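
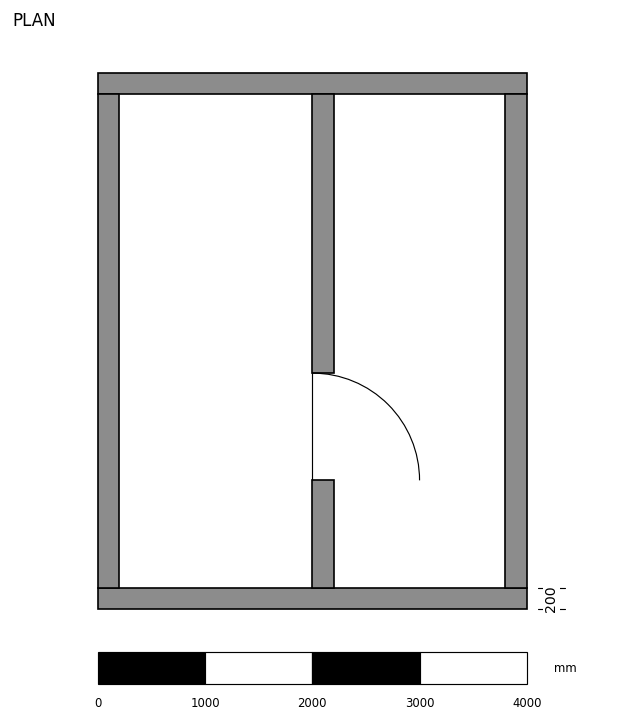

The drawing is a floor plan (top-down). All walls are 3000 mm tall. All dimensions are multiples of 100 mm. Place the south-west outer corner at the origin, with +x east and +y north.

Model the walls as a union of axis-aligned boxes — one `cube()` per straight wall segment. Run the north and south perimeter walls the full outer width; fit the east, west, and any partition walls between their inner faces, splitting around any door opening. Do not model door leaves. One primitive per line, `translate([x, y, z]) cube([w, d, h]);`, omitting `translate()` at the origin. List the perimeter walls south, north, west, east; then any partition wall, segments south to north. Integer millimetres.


cube([4000, 200, 3000]);
translate([0, 4800, 0]) cube([4000, 200, 3000]);
translate([0, 200, 0]) cube([200, 4600, 3000]);
translate([3800, 200, 0]) cube([200, 4600, 3000]);
translate([2000, 200, 0]) cube([200, 1000, 3000]);
translate([2000, 2200, 0]) cube([200, 2600, 3000]);


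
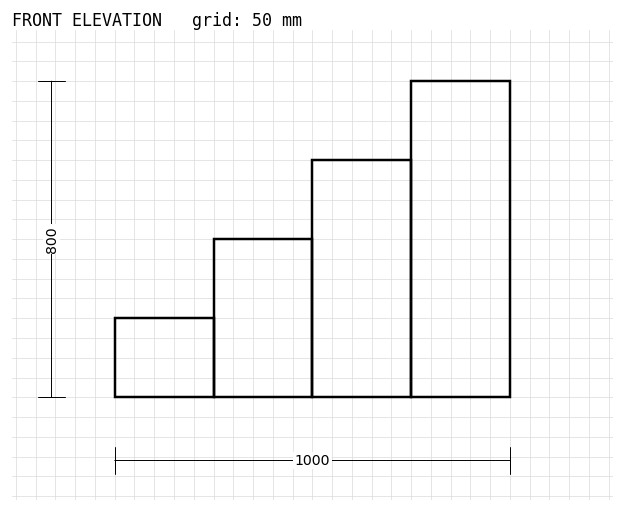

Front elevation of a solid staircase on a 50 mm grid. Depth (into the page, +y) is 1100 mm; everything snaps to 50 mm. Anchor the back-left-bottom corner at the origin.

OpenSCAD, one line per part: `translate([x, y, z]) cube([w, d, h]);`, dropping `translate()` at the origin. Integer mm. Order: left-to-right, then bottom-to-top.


cube([250, 1100, 200]);
translate([250, 0, 0]) cube([250, 1100, 400]);
translate([500, 0, 0]) cube([250, 1100, 600]);
translate([750, 0, 0]) cube([250, 1100, 800]);


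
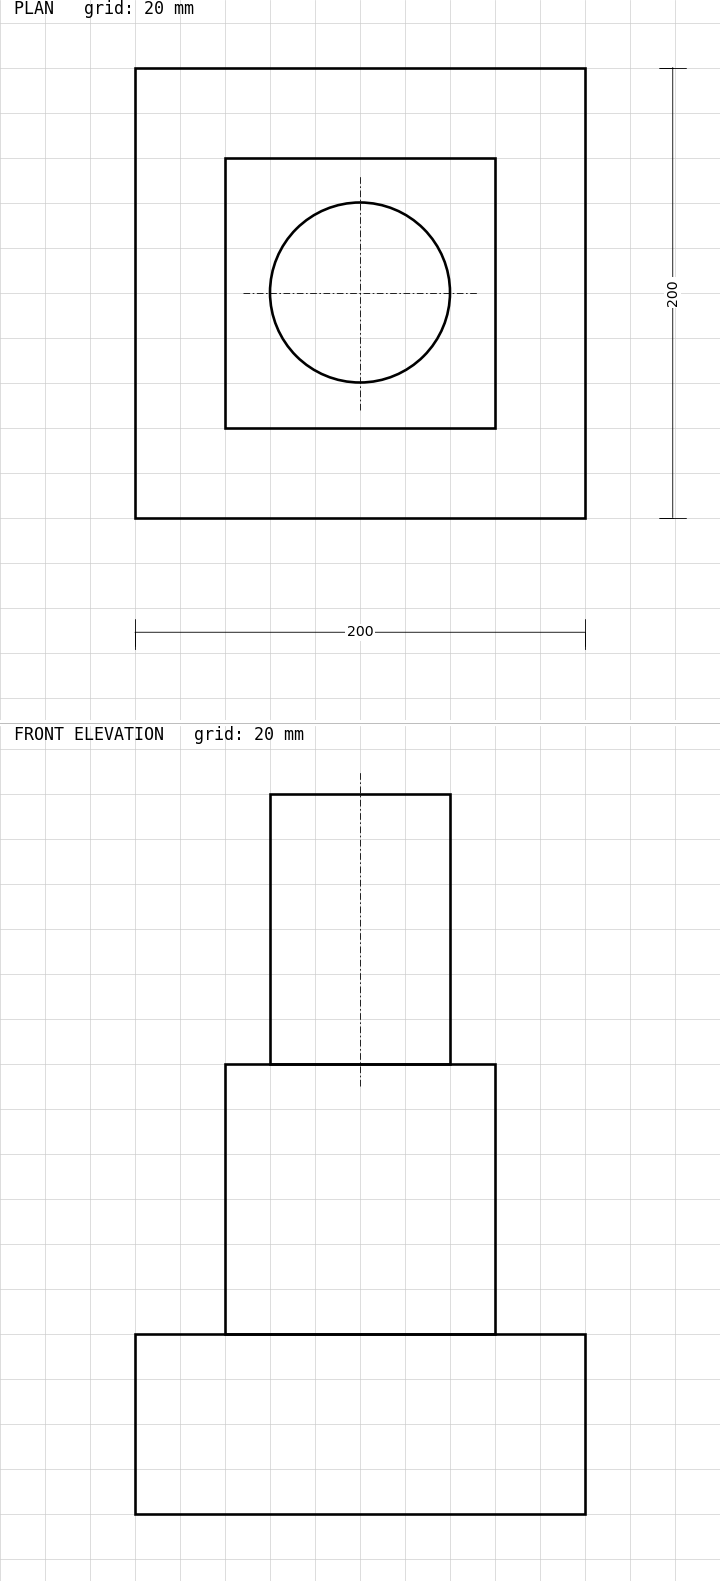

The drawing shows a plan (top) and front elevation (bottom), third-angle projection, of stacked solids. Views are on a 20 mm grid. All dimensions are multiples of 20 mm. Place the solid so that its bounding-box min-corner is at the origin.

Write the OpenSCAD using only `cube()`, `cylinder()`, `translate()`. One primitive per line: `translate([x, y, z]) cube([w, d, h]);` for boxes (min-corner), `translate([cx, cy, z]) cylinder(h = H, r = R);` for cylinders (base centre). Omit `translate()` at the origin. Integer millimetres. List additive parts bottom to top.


cube([200, 200, 80]);
translate([40, 40, 80]) cube([120, 120, 120]);
translate([100, 100, 200]) cylinder(h = 120, r = 40);


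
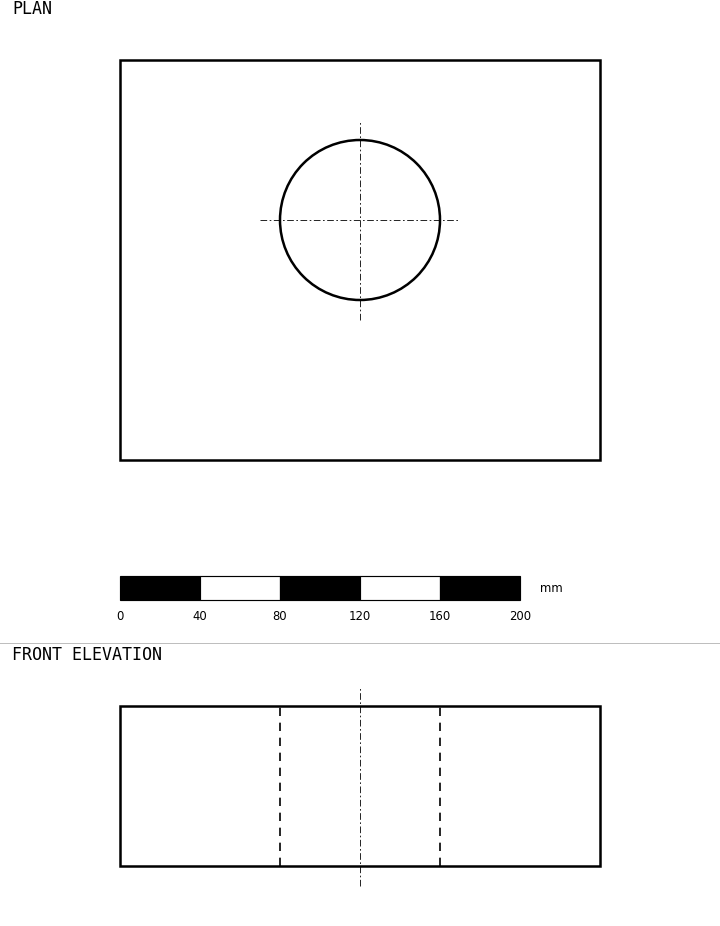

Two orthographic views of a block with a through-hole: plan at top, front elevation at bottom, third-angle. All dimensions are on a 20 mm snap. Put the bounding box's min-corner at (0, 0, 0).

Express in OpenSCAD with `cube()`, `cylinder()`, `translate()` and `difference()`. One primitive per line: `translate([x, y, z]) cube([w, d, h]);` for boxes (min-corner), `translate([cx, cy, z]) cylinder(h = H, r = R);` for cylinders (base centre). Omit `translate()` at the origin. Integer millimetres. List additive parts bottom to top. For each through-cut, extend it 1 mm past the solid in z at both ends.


difference() {
  cube([240, 200, 80]);
  translate([120, 120, -1]) cylinder(h = 82, r = 40);
}


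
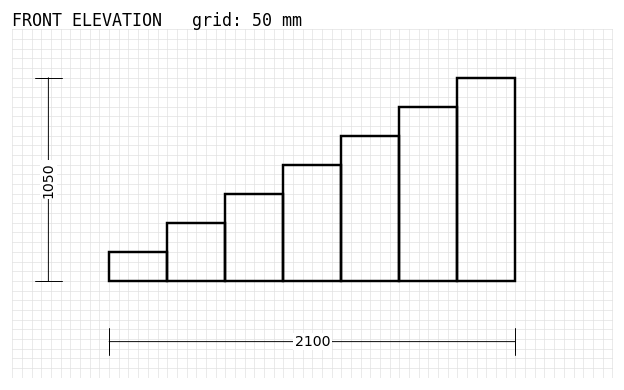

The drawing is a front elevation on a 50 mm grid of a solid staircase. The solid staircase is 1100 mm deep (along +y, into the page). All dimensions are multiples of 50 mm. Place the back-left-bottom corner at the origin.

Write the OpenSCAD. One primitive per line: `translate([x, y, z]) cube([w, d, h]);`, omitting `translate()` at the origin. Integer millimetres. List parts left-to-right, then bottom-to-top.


cube([300, 1100, 150]);
translate([300, 0, 0]) cube([300, 1100, 300]);
translate([600, 0, 0]) cube([300, 1100, 450]);
translate([900, 0, 0]) cube([300, 1100, 600]);
translate([1200, 0, 0]) cube([300, 1100, 750]);
translate([1500, 0, 0]) cube([300, 1100, 900]);
translate([1800, 0, 0]) cube([300, 1100, 1050]);


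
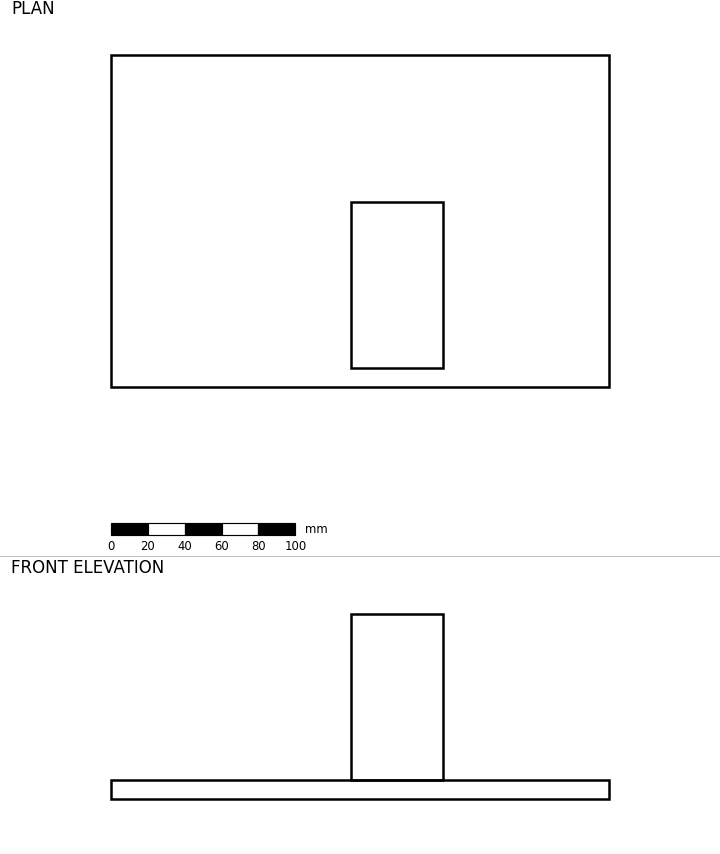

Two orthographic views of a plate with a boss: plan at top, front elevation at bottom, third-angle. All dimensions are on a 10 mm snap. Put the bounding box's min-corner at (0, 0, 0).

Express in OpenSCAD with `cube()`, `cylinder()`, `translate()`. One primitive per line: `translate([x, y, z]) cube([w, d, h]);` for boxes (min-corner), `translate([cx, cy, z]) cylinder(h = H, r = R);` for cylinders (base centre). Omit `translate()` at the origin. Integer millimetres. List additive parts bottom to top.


cube([270, 180, 10]);
translate([130, 10, 10]) cube([50, 90, 90]);


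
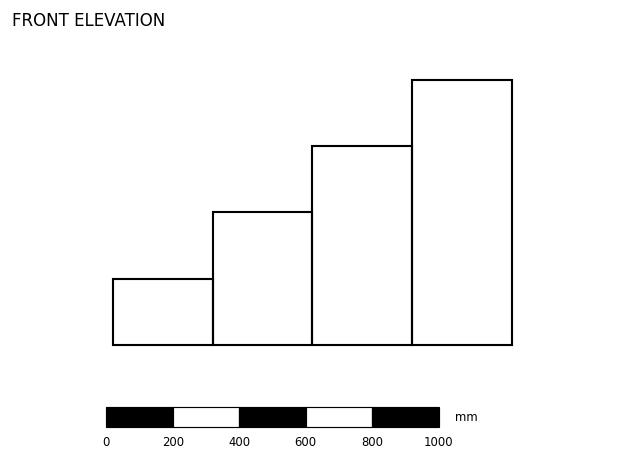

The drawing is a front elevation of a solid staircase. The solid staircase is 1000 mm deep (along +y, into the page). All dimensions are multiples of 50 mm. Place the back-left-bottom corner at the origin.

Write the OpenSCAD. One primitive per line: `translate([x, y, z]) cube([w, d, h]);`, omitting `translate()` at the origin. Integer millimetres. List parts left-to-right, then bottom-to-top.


cube([300, 1000, 200]);
translate([300, 0, 0]) cube([300, 1000, 400]);
translate([600, 0, 0]) cube([300, 1000, 600]);
translate([900, 0, 0]) cube([300, 1000, 800]);


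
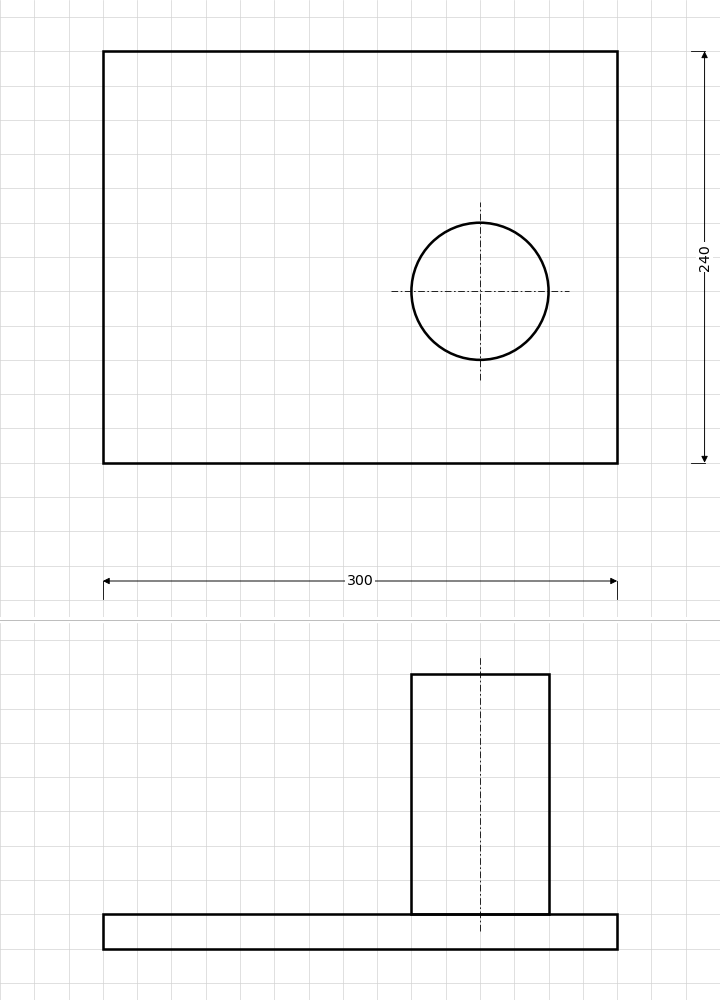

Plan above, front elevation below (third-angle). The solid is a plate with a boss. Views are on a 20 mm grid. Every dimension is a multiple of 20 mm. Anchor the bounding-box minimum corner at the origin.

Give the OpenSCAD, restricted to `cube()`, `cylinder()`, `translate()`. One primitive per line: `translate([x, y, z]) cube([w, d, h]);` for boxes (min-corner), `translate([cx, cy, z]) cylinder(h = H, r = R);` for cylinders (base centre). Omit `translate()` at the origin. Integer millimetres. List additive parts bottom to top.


cube([300, 240, 20]);
translate([220, 100, 20]) cylinder(h = 140, r = 40);


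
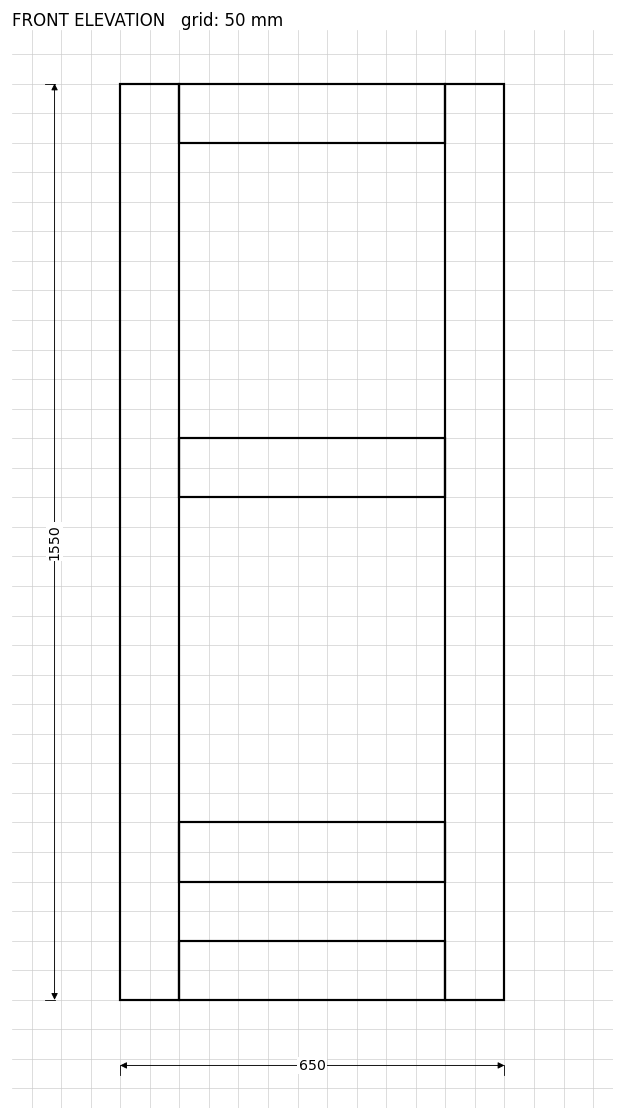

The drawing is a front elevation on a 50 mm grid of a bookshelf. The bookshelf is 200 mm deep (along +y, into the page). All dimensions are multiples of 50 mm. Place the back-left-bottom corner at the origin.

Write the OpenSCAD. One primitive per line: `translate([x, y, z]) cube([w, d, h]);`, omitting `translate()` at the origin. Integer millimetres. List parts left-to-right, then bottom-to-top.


cube([100, 200, 1550]);
translate([100, 0, 0]) cube([450, 200, 100]);
translate([100, 0, 200]) cube([450, 200, 100]);
translate([100, 0, 850]) cube([450, 200, 100]);
translate([100, 0, 1450]) cube([450, 200, 100]);
translate([550, 0, 0]) cube([100, 200, 1550]);


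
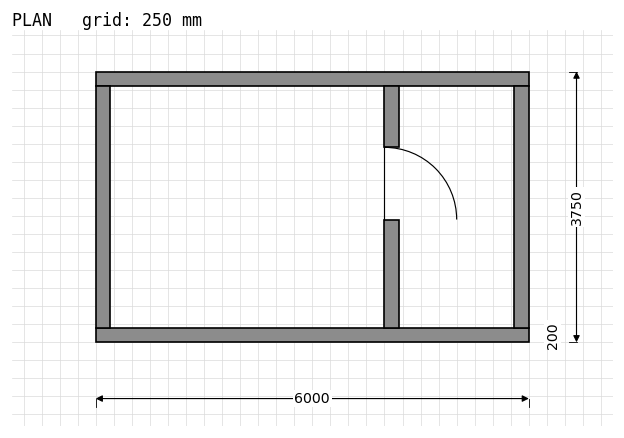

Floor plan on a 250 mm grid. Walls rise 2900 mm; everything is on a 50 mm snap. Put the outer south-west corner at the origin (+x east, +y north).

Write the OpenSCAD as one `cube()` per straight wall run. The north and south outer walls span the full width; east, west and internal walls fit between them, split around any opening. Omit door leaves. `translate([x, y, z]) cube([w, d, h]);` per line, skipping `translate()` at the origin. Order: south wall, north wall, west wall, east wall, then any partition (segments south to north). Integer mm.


cube([6000, 200, 2900]);
translate([0, 3550, 0]) cube([6000, 200, 2900]);
translate([0, 200, 0]) cube([200, 3350, 2900]);
translate([5800, 200, 0]) cube([200, 3350, 2900]);
translate([4000, 200, 0]) cube([200, 1500, 2900]);
translate([4000, 2700, 0]) cube([200, 850, 2900]);


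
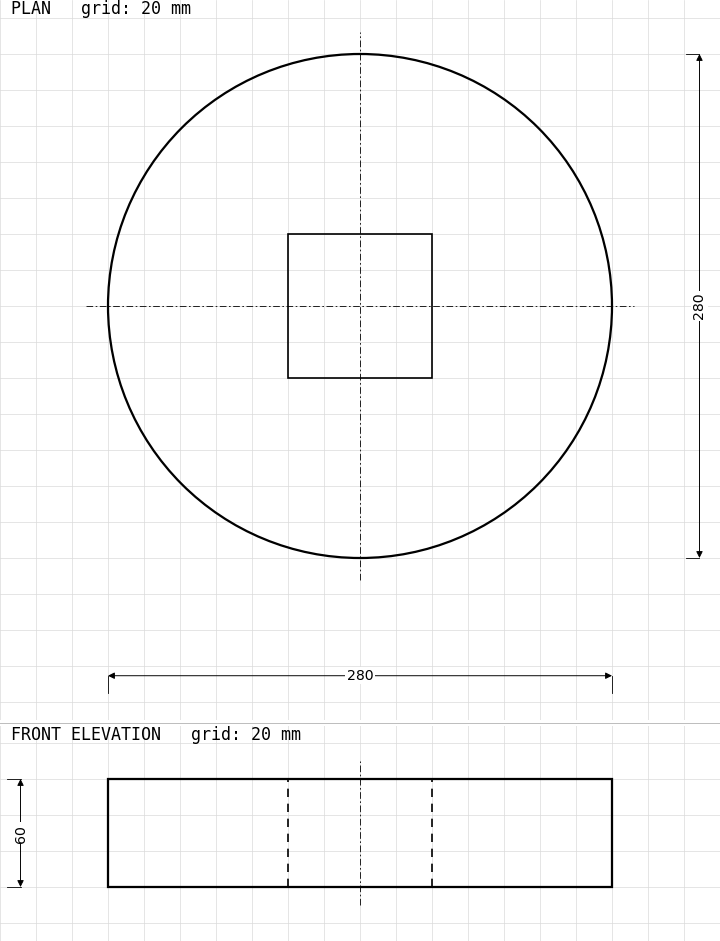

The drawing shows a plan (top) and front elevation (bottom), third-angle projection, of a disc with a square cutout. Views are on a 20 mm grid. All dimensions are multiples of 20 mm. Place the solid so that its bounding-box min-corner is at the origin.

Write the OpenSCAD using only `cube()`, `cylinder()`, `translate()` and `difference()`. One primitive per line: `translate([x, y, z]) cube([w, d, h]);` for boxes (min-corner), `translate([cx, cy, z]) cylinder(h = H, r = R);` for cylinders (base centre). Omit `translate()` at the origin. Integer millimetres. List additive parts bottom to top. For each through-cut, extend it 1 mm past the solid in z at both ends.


difference() {
  translate([140, 140, 0]) cylinder(h = 60, r = 140);
  translate([100, 100, -1]) cube([80, 80, 62]);
}


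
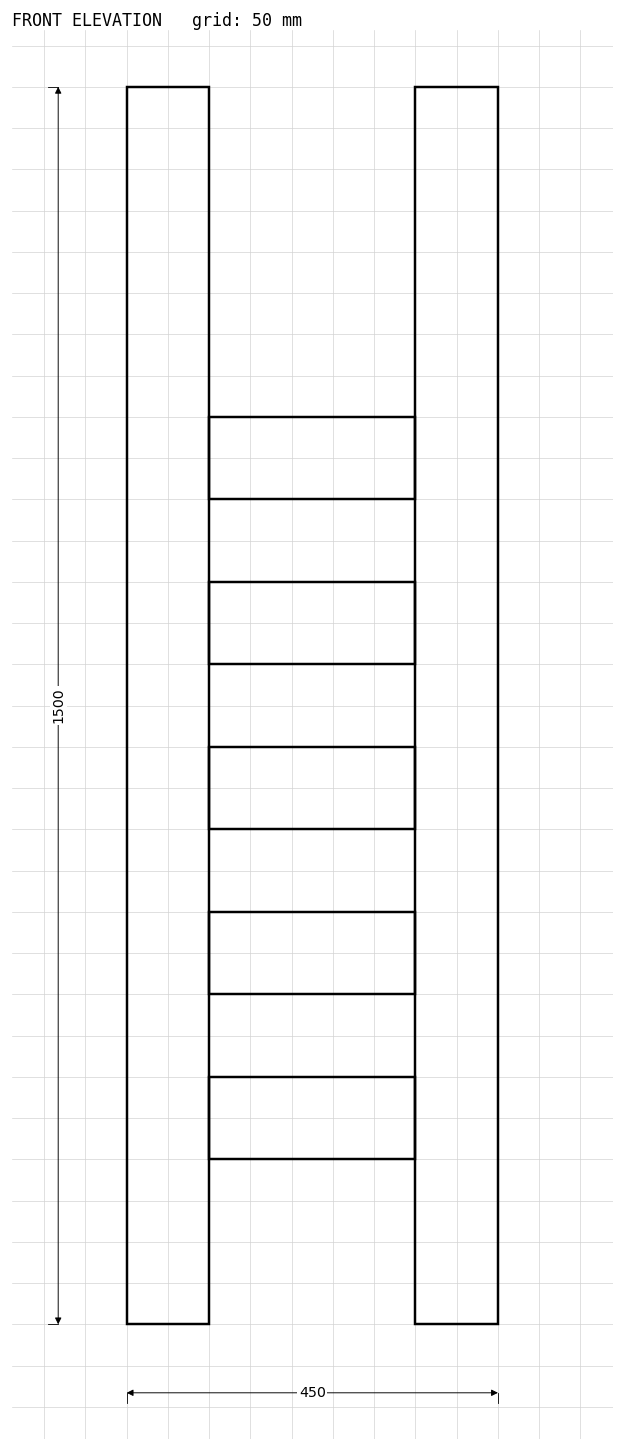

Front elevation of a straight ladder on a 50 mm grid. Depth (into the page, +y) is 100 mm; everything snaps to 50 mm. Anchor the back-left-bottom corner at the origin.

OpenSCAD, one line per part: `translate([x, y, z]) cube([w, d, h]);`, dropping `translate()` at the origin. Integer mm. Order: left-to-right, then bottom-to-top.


cube([100, 100, 1500]);
translate([100, 0, 200]) cube([250, 100, 100]);
translate([100, 0, 400]) cube([250, 100, 100]);
translate([100, 0, 600]) cube([250, 100, 100]);
translate([100, 0, 800]) cube([250, 100, 100]);
translate([100, 0, 1000]) cube([250, 100, 100]);
translate([350, 0, 0]) cube([100, 100, 1500]);


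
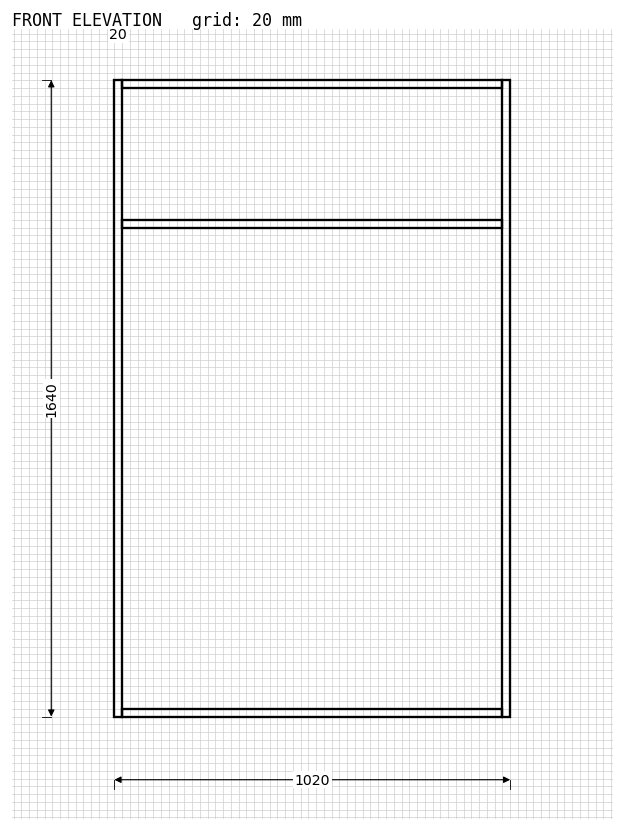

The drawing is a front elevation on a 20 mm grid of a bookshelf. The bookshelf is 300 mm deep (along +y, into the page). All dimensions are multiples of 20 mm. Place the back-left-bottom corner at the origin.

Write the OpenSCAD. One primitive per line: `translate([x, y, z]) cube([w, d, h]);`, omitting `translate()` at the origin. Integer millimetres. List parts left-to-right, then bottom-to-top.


cube([20, 300, 1640]);
translate([20, 0, 0]) cube([980, 300, 20]);
translate([20, 0, 1260]) cube([980, 300, 20]);
translate([20, 0, 1620]) cube([980, 300, 20]);
translate([1000, 0, 0]) cube([20, 300, 1640]);


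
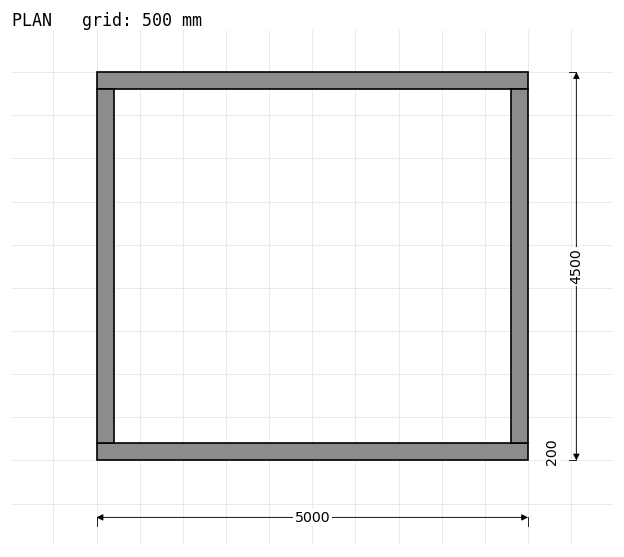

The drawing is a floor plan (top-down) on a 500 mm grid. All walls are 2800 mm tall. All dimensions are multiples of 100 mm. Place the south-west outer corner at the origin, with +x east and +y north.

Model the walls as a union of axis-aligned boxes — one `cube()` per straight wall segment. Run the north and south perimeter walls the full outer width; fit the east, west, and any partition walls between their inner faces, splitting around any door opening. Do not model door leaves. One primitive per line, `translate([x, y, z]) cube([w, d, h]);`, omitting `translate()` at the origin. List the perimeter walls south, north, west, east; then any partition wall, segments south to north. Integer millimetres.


cube([5000, 200, 2800]);
translate([0, 4300, 0]) cube([5000, 200, 2800]);
translate([0, 200, 0]) cube([200, 4100, 2800]);
translate([4800, 200, 0]) cube([200, 4100, 2800]);


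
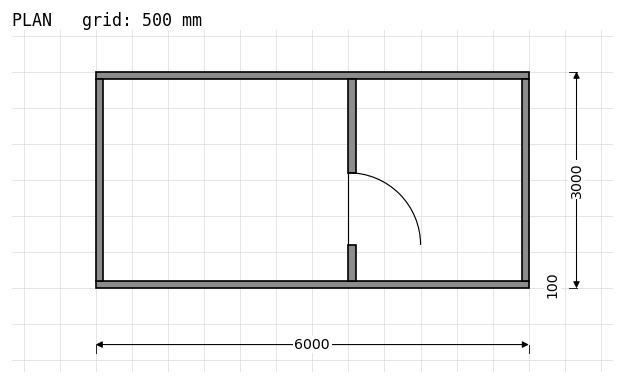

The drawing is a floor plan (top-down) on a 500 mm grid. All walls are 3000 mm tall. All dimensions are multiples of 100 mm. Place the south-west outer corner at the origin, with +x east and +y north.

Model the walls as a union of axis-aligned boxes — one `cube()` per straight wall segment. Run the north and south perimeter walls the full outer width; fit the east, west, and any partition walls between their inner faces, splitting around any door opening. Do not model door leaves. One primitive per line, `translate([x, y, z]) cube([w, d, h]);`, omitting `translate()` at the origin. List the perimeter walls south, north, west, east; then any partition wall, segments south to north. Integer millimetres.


cube([6000, 100, 3000]);
translate([0, 2900, 0]) cube([6000, 100, 3000]);
translate([0, 100, 0]) cube([100, 2800, 3000]);
translate([5900, 100, 0]) cube([100, 2800, 3000]);
translate([3500, 100, 0]) cube([100, 500, 3000]);
translate([3500, 1600, 0]) cube([100, 1300, 3000]);


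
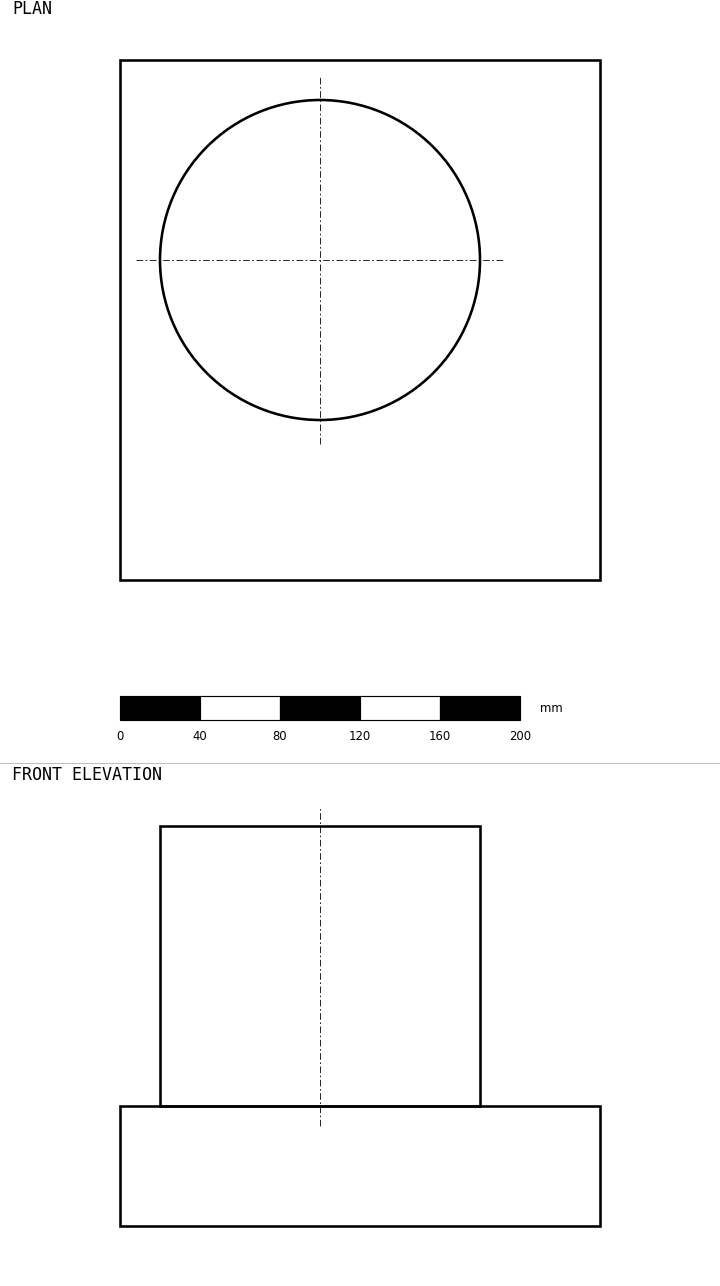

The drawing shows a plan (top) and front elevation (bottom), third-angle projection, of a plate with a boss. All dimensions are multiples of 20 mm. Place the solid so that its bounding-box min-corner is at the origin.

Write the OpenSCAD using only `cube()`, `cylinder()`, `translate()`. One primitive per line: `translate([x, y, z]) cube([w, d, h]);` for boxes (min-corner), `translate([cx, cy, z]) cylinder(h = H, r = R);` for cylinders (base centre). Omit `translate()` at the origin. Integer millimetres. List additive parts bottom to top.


cube([240, 260, 60]);
translate([100, 160, 60]) cylinder(h = 140, r = 80);


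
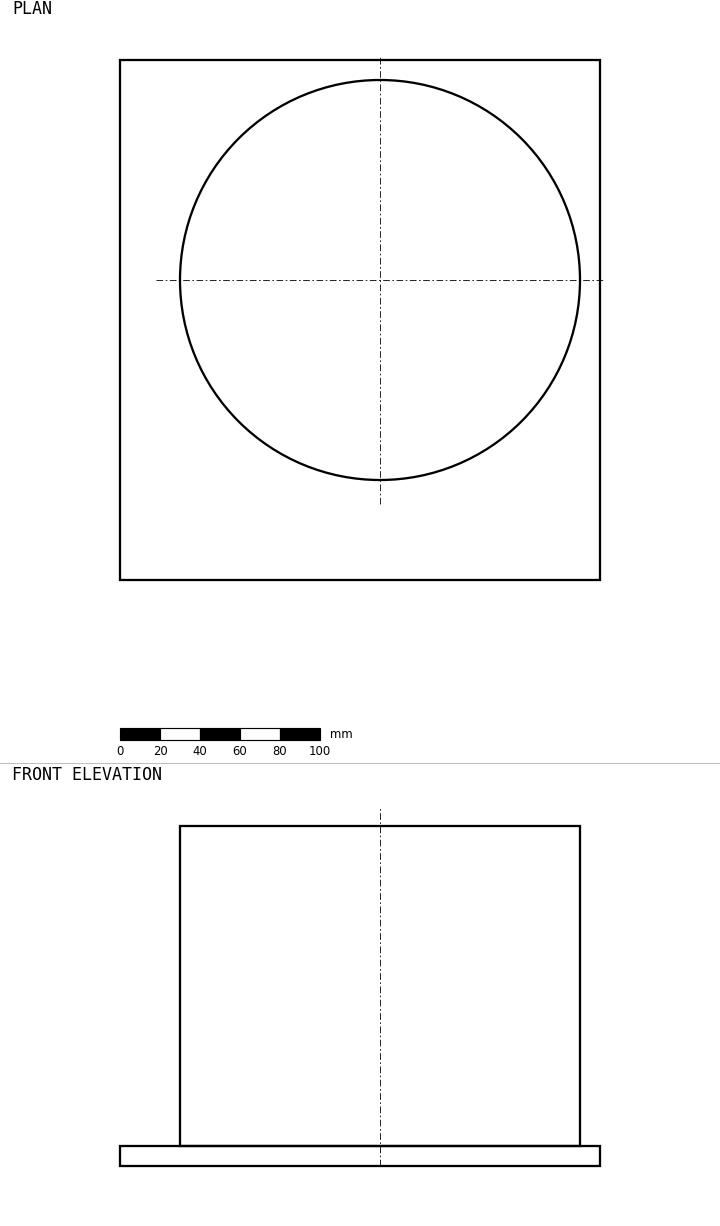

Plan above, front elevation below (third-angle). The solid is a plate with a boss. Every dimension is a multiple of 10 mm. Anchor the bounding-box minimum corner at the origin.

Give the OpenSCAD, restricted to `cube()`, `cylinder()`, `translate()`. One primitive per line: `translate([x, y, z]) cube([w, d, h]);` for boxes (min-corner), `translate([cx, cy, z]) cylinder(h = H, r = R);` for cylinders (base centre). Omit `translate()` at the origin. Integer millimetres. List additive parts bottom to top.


cube([240, 260, 10]);
translate([130, 150, 10]) cylinder(h = 160, r = 100);


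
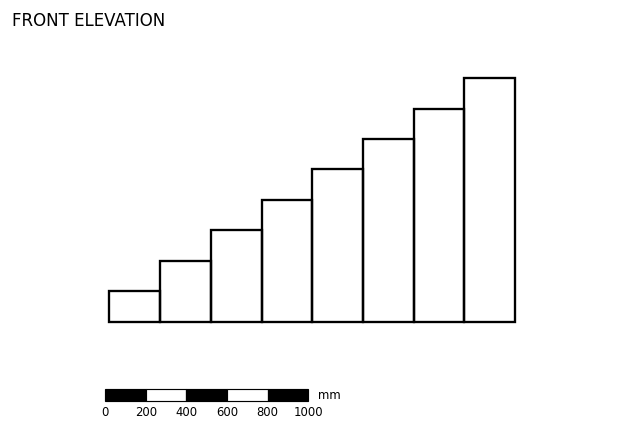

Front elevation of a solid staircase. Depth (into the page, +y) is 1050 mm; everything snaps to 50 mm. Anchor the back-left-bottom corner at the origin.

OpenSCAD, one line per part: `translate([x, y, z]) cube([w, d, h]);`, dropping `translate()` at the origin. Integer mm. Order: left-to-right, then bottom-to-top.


cube([250, 1050, 150]);
translate([250, 0, 0]) cube([250, 1050, 300]);
translate([500, 0, 0]) cube([250, 1050, 450]);
translate([750, 0, 0]) cube([250, 1050, 600]);
translate([1000, 0, 0]) cube([250, 1050, 750]);
translate([1250, 0, 0]) cube([250, 1050, 900]);
translate([1500, 0, 0]) cube([250, 1050, 1050]);
translate([1750, 0, 0]) cube([250, 1050, 1200]);


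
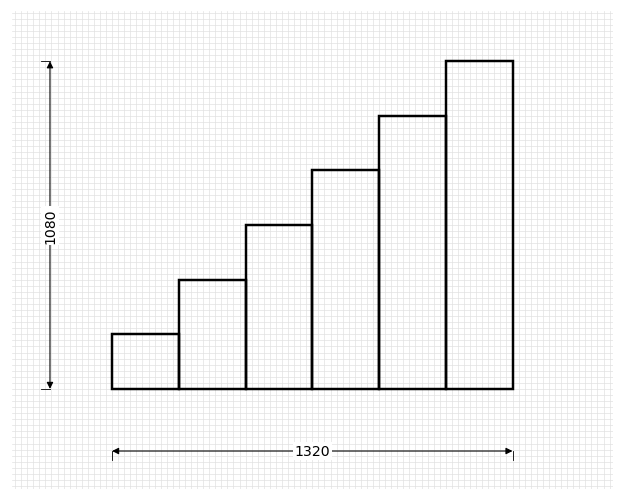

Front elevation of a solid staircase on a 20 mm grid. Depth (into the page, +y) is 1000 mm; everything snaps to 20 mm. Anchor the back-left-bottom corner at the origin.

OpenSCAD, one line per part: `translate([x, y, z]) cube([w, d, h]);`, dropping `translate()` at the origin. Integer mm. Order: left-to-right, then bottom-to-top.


cube([220, 1000, 180]);
translate([220, 0, 0]) cube([220, 1000, 360]);
translate([440, 0, 0]) cube([220, 1000, 540]);
translate([660, 0, 0]) cube([220, 1000, 720]);
translate([880, 0, 0]) cube([220, 1000, 900]);
translate([1100, 0, 0]) cube([220, 1000, 1080]);


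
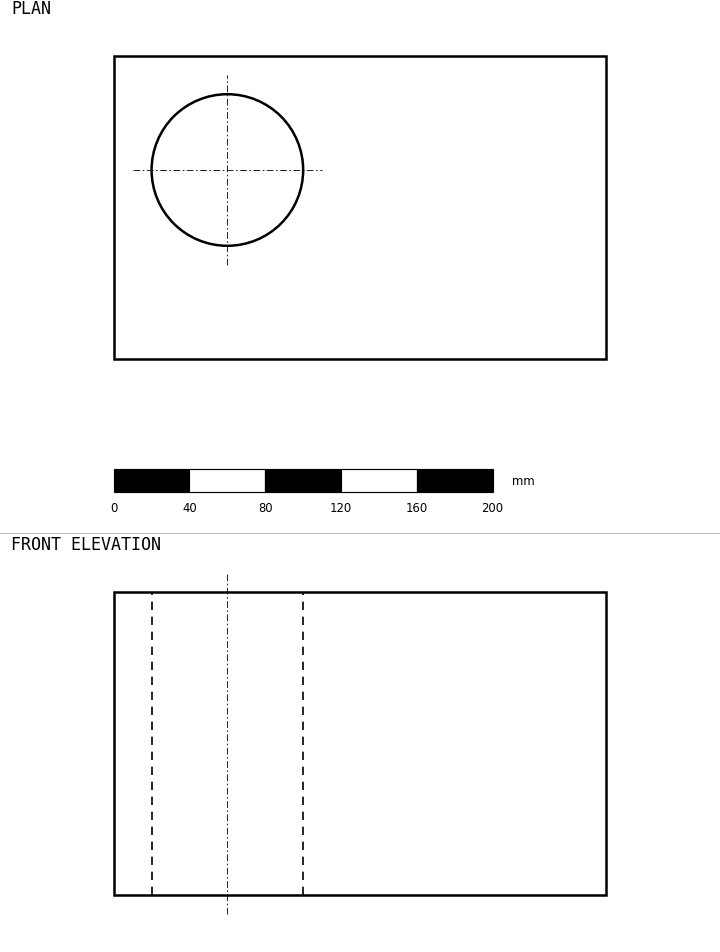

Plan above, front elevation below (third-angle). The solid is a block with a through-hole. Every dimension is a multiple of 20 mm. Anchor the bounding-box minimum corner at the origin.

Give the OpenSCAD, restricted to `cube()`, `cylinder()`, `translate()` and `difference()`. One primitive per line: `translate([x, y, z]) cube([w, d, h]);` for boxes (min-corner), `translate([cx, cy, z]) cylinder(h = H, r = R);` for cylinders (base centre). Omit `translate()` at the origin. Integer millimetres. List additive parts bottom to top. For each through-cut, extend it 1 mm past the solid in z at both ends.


difference() {
  cube([260, 160, 160]);
  translate([60, 100, -1]) cylinder(h = 162, r = 40);
}


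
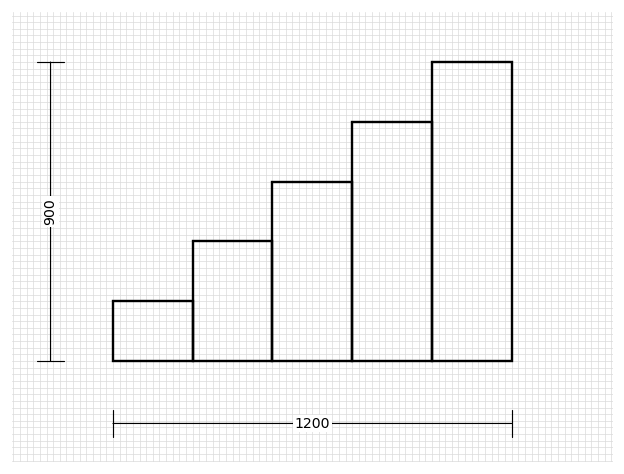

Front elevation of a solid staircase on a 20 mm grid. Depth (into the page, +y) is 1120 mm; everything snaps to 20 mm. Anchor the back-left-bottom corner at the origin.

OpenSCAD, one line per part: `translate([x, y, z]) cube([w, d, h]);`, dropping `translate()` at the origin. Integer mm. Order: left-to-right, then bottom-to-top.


cube([240, 1120, 180]);
translate([240, 0, 0]) cube([240, 1120, 360]);
translate([480, 0, 0]) cube([240, 1120, 540]);
translate([720, 0, 0]) cube([240, 1120, 720]);
translate([960, 0, 0]) cube([240, 1120, 900]);


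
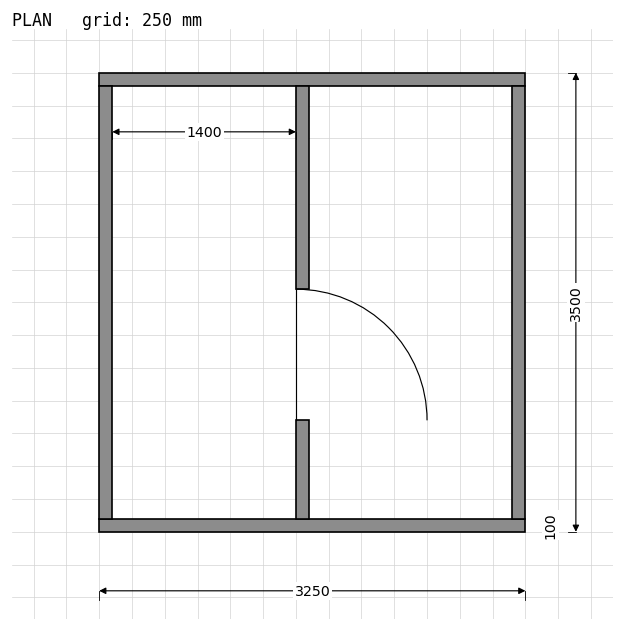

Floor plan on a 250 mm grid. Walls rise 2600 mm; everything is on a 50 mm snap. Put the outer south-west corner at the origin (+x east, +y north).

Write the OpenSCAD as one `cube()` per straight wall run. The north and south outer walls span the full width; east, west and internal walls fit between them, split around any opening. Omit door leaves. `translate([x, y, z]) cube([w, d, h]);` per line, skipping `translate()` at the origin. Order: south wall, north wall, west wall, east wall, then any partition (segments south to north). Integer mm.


cube([3250, 100, 2600]);
translate([0, 3400, 0]) cube([3250, 100, 2600]);
translate([0, 100, 0]) cube([100, 3300, 2600]);
translate([3150, 100, 0]) cube([100, 3300, 2600]);
translate([1500, 100, 0]) cube([100, 750, 2600]);
translate([1500, 1850, 0]) cube([100, 1550, 2600]);


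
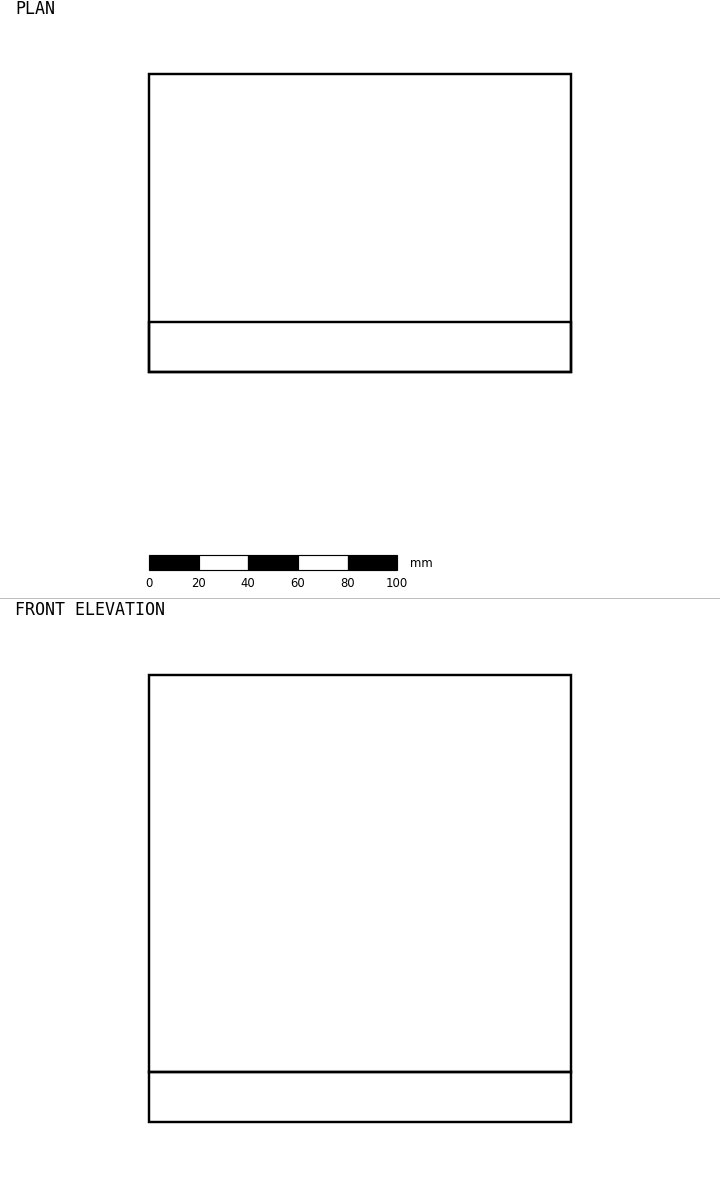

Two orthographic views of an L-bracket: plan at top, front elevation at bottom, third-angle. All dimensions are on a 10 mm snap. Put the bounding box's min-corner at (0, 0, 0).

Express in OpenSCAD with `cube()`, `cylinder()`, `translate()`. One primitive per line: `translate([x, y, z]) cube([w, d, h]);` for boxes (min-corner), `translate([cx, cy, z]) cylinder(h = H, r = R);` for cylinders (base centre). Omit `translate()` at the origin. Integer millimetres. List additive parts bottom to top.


cube([170, 120, 20]);
translate([0, 0, 20]) cube([170, 20, 160]);


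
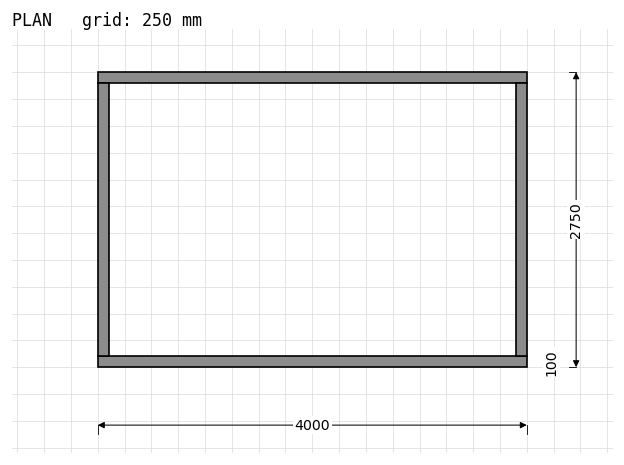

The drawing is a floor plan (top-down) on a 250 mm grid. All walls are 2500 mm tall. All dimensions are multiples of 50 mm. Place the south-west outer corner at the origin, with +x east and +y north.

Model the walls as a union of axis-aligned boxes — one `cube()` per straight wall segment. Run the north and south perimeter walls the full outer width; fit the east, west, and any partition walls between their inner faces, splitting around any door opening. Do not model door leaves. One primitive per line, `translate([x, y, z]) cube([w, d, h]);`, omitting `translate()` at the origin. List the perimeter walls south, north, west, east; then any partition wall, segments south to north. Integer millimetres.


cube([4000, 100, 2500]);
translate([0, 2650, 0]) cube([4000, 100, 2500]);
translate([0, 100, 0]) cube([100, 2550, 2500]);
translate([3900, 100, 0]) cube([100, 2550, 2500]);


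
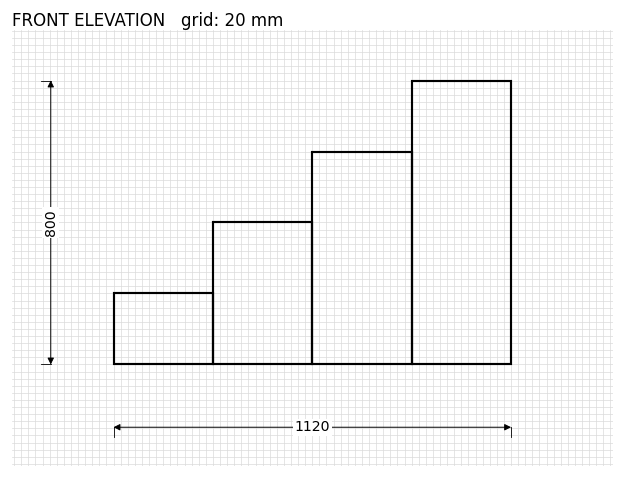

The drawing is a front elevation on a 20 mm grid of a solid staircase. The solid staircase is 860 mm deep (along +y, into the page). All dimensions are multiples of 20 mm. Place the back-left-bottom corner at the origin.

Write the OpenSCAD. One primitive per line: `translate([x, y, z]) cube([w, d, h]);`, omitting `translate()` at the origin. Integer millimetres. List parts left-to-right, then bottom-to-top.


cube([280, 860, 200]);
translate([280, 0, 0]) cube([280, 860, 400]);
translate([560, 0, 0]) cube([280, 860, 600]);
translate([840, 0, 0]) cube([280, 860, 800]);


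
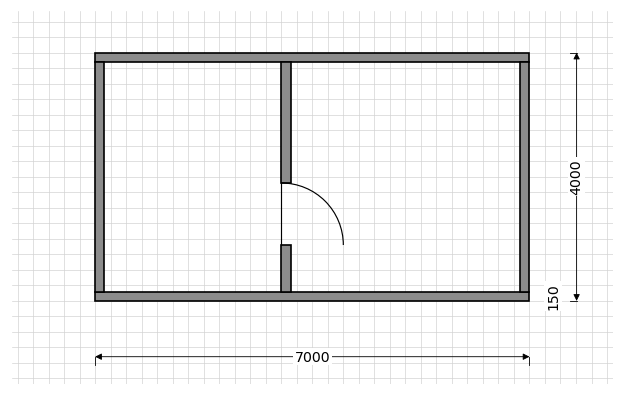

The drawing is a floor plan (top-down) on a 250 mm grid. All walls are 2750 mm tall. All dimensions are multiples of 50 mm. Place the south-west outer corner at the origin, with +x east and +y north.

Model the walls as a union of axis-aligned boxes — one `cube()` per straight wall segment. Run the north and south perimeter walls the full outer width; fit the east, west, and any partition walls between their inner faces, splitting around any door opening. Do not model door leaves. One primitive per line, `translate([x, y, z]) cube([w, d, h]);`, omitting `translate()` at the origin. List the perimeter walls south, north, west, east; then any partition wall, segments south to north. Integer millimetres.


cube([7000, 150, 2750]);
translate([0, 3850, 0]) cube([7000, 150, 2750]);
translate([0, 150, 0]) cube([150, 3700, 2750]);
translate([6850, 150, 0]) cube([150, 3700, 2750]);
translate([3000, 150, 0]) cube([150, 750, 2750]);
translate([3000, 1900, 0]) cube([150, 1950, 2750]);


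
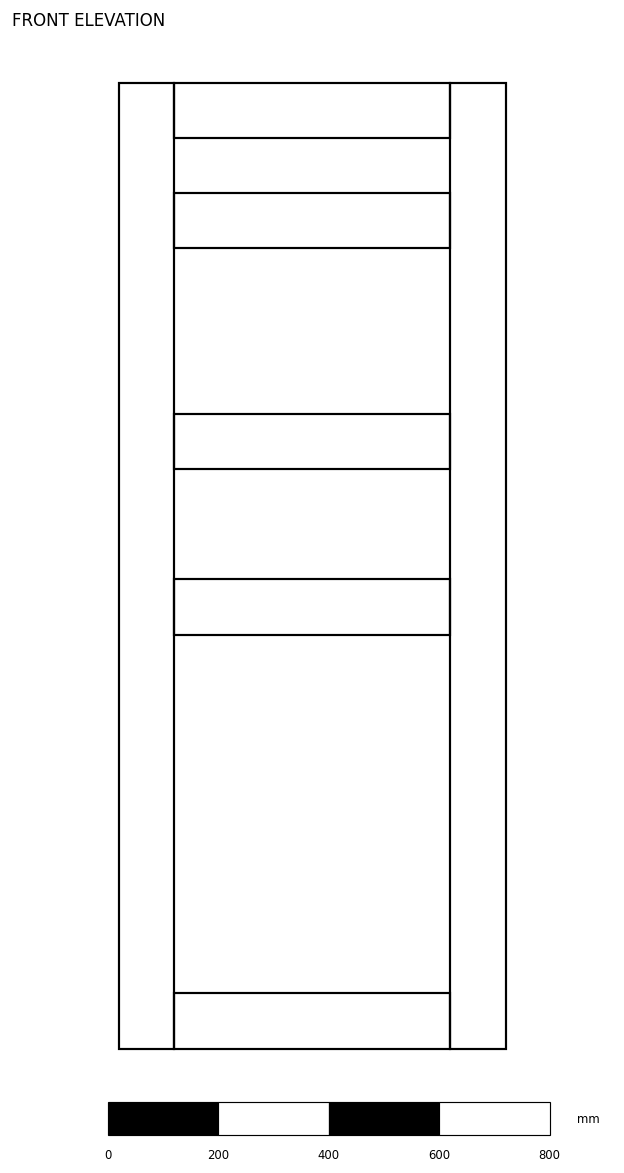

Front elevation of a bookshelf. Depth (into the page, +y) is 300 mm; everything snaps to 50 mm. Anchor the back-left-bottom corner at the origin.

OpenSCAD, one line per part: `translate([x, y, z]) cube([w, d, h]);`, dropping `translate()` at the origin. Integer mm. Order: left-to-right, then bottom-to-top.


cube([100, 300, 1750]);
translate([100, 0, 0]) cube([500, 300, 100]);
translate([100, 0, 750]) cube([500, 300, 100]);
translate([100, 0, 1050]) cube([500, 300, 100]);
translate([100, 0, 1450]) cube([500, 300, 100]);
translate([100, 0, 1650]) cube([500, 300, 100]);
translate([600, 0, 0]) cube([100, 300, 1750]);


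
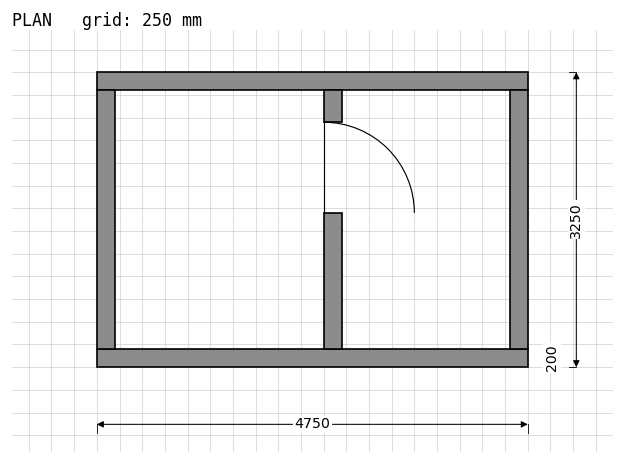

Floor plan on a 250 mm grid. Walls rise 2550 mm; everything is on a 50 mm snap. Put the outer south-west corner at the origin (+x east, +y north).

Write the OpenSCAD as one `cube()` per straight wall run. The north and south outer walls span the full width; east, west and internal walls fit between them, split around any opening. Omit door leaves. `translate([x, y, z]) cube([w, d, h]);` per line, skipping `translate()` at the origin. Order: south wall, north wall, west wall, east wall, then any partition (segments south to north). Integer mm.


cube([4750, 200, 2550]);
translate([0, 3050, 0]) cube([4750, 200, 2550]);
translate([0, 200, 0]) cube([200, 2850, 2550]);
translate([4550, 200, 0]) cube([200, 2850, 2550]);
translate([2500, 200, 0]) cube([200, 1500, 2550]);
translate([2500, 2700, 0]) cube([200, 350, 2550]);


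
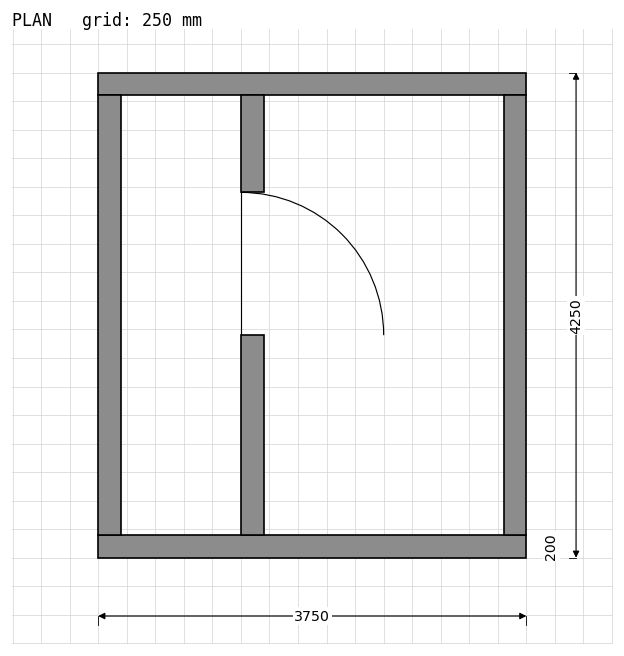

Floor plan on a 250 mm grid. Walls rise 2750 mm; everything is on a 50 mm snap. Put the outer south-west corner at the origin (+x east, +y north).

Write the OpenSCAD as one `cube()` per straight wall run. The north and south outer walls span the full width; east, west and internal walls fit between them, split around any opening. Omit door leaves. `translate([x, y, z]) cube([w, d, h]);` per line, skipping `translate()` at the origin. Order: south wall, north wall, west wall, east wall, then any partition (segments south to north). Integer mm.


cube([3750, 200, 2750]);
translate([0, 4050, 0]) cube([3750, 200, 2750]);
translate([0, 200, 0]) cube([200, 3850, 2750]);
translate([3550, 200, 0]) cube([200, 3850, 2750]);
translate([1250, 200, 0]) cube([200, 1750, 2750]);
translate([1250, 3200, 0]) cube([200, 850, 2750]);


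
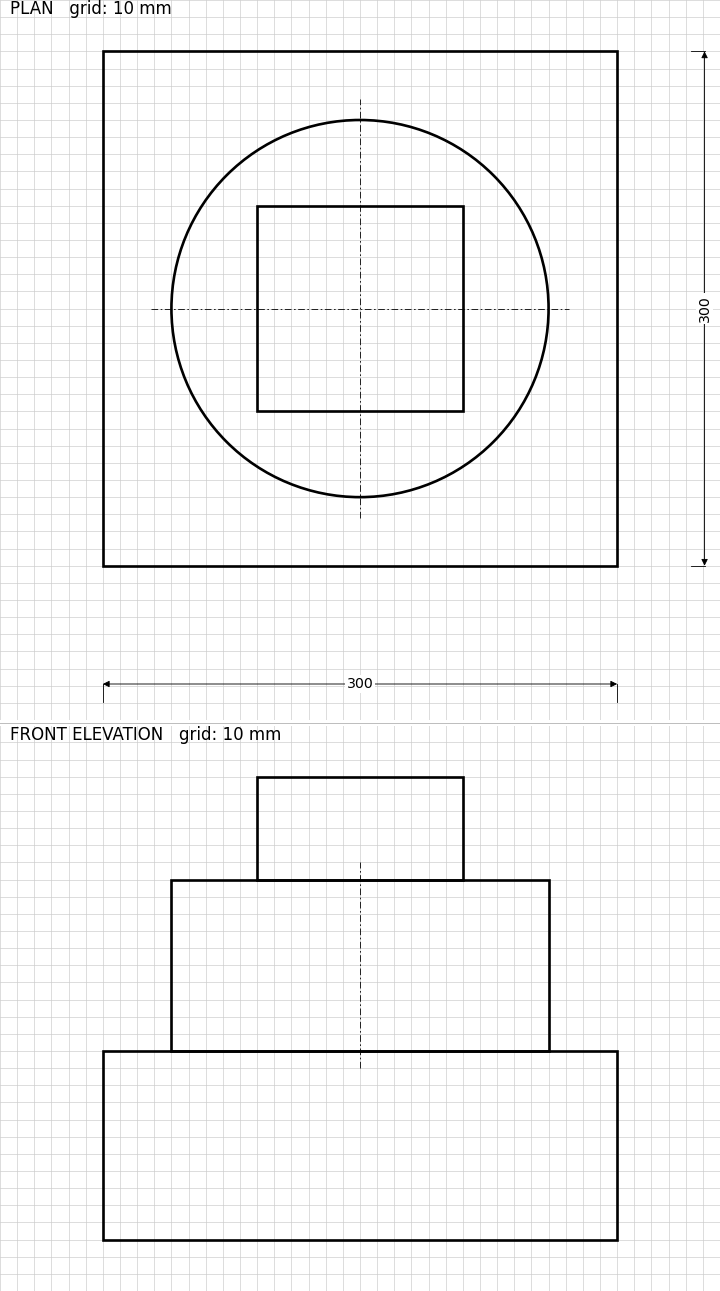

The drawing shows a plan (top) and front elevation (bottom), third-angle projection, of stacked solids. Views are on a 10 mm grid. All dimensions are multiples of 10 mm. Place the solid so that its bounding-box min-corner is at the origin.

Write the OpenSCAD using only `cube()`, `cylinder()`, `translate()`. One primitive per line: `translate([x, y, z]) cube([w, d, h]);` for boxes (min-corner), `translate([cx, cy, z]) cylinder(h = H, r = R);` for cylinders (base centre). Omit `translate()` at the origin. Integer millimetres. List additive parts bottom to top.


cube([300, 300, 110]);
translate([150, 150, 110]) cylinder(h = 100, r = 110);
translate([90, 90, 210]) cube([120, 120, 60]);


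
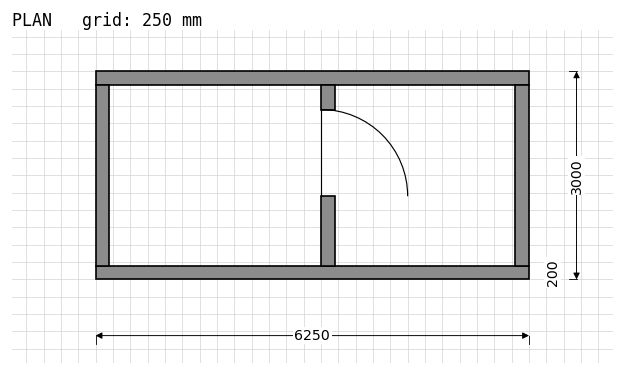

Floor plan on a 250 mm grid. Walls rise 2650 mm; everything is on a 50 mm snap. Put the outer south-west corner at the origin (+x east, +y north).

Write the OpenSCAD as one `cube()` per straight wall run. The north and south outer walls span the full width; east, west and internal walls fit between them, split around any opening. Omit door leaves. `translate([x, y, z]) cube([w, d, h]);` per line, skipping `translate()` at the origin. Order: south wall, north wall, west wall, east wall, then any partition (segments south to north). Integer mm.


cube([6250, 200, 2650]);
translate([0, 2800, 0]) cube([6250, 200, 2650]);
translate([0, 200, 0]) cube([200, 2600, 2650]);
translate([6050, 200, 0]) cube([200, 2600, 2650]);
translate([3250, 200, 0]) cube([200, 1000, 2650]);
translate([3250, 2450, 0]) cube([200, 350, 2650]);


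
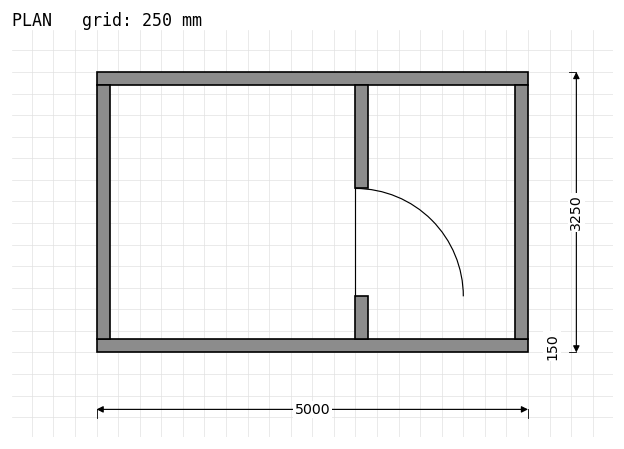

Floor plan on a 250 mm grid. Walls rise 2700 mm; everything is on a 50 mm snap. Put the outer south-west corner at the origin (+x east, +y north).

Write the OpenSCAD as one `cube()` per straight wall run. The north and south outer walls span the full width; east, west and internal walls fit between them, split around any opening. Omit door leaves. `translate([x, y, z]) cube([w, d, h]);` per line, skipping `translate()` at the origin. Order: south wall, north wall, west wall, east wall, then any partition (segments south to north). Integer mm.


cube([5000, 150, 2700]);
translate([0, 3100, 0]) cube([5000, 150, 2700]);
translate([0, 150, 0]) cube([150, 2950, 2700]);
translate([4850, 150, 0]) cube([150, 2950, 2700]);
translate([3000, 150, 0]) cube([150, 500, 2700]);
translate([3000, 1900, 0]) cube([150, 1200, 2700]);


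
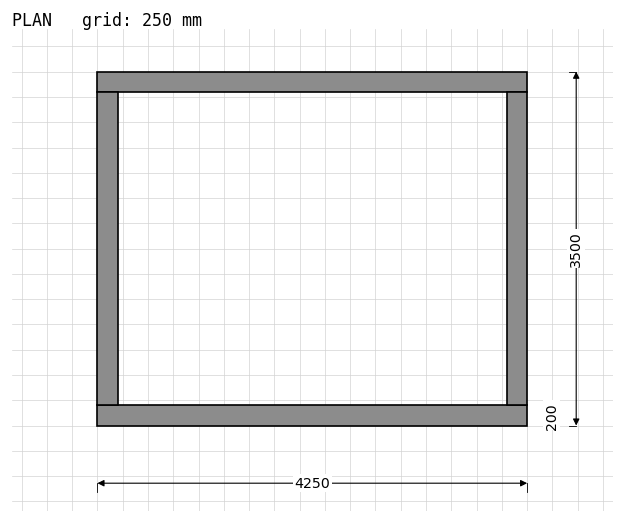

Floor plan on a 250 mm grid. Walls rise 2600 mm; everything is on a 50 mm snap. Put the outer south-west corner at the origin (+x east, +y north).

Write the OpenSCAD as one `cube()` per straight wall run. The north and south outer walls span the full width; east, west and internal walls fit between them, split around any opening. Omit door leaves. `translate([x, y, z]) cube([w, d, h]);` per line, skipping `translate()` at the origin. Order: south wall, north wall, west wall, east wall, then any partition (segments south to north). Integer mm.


cube([4250, 200, 2600]);
translate([0, 3300, 0]) cube([4250, 200, 2600]);
translate([0, 200, 0]) cube([200, 3100, 2600]);
translate([4050, 200, 0]) cube([200, 3100, 2600]);


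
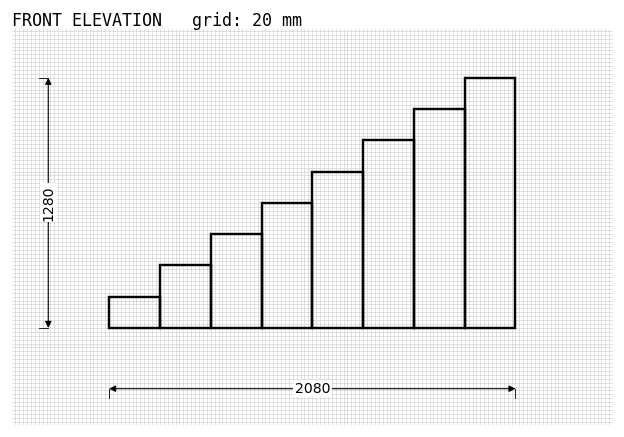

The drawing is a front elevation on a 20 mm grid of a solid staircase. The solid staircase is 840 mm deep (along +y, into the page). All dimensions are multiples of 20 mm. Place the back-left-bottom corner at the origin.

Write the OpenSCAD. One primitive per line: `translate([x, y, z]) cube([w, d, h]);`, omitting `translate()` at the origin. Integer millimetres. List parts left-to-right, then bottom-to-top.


cube([260, 840, 160]);
translate([260, 0, 0]) cube([260, 840, 320]);
translate([520, 0, 0]) cube([260, 840, 480]);
translate([780, 0, 0]) cube([260, 840, 640]);
translate([1040, 0, 0]) cube([260, 840, 800]);
translate([1300, 0, 0]) cube([260, 840, 960]);
translate([1560, 0, 0]) cube([260, 840, 1120]);
translate([1820, 0, 0]) cube([260, 840, 1280]);


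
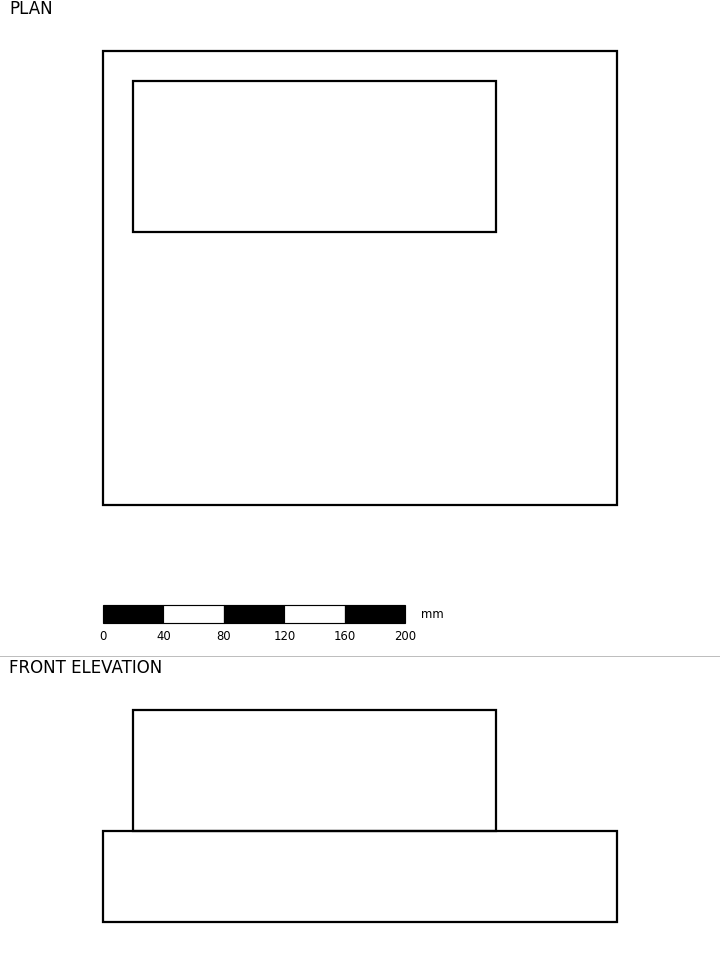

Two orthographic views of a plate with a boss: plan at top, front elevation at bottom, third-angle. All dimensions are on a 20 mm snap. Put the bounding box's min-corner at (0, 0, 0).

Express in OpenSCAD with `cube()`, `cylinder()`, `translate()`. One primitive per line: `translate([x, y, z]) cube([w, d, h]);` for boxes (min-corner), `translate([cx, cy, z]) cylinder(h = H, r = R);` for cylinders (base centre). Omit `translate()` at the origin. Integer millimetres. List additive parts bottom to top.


cube([340, 300, 60]);
translate([20, 180, 60]) cube([240, 100, 80]);


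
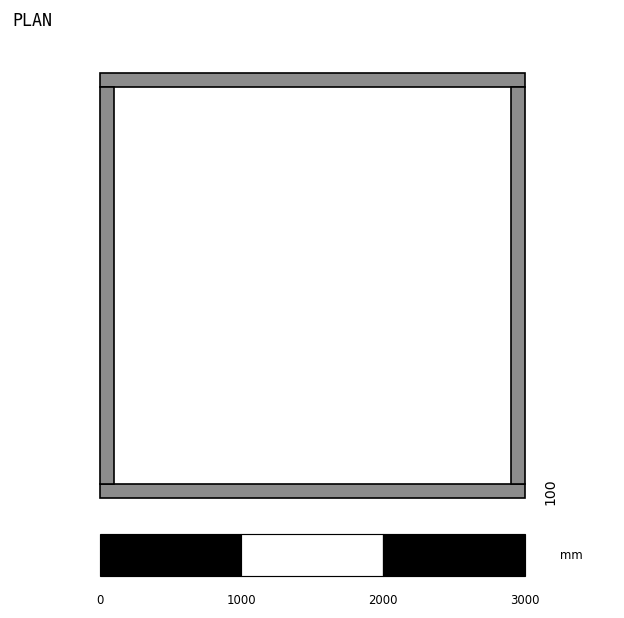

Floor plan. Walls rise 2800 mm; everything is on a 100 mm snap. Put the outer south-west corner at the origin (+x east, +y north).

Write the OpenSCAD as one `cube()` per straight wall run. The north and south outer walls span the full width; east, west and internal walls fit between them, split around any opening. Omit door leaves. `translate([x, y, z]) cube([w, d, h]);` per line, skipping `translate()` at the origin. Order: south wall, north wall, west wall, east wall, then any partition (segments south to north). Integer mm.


cube([3000, 100, 2800]);
translate([0, 2900, 0]) cube([3000, 100, 2800]);
translate([0, 100, 0]) cube([100, 2800, 2800]);
translate([2900, 100, 0]) cube([100, 2800, 2800]);


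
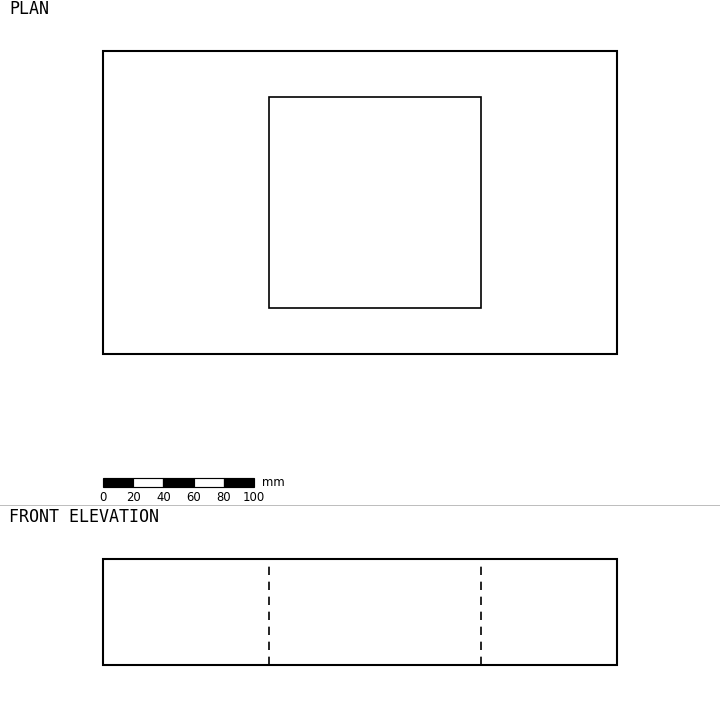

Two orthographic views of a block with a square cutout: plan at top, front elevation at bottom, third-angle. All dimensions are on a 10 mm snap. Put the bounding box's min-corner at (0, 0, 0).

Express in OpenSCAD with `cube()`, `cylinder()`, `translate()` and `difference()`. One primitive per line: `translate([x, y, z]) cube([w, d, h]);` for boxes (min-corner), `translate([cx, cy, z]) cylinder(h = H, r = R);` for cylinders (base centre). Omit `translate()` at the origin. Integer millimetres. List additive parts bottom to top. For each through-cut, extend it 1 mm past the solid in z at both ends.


difference() {
  cube([340, 200, 70]);
  translate([110, 30, -1]) cube([140, 140, 72]);
}


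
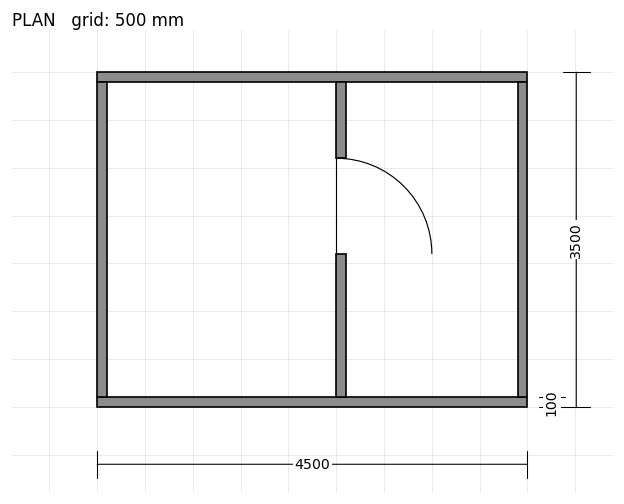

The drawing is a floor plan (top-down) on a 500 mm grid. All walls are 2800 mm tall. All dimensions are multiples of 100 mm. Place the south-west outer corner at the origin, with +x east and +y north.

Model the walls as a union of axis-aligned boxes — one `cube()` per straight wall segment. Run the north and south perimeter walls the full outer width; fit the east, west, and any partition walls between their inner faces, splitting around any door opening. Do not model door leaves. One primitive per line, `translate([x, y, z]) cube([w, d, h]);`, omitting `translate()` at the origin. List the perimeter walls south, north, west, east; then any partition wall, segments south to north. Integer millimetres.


cube([4500, 100, 2800]);
translate([0, 3400, 0]) cube([4500, 100, 2800]);
translate([0, 100, 0]) cube([100, 3300, 2800]);
translate([4400, 100, 0]) cube([100, 3300, 2800]);
translate([2500, 100, 0]) cube([100, 1500, 2800]);
translate([2500, 2600, 0]) cube([100, 800, 2800]);


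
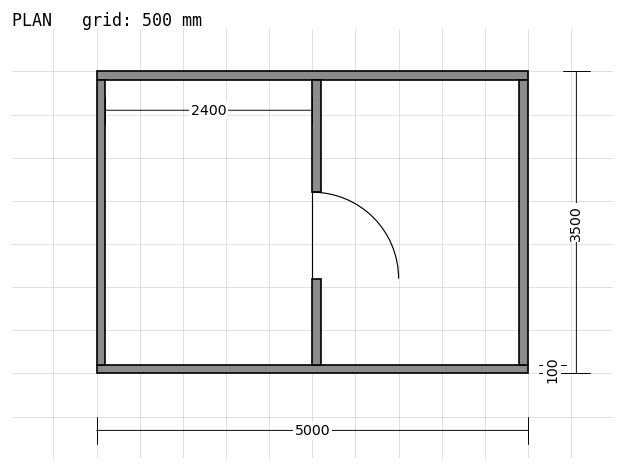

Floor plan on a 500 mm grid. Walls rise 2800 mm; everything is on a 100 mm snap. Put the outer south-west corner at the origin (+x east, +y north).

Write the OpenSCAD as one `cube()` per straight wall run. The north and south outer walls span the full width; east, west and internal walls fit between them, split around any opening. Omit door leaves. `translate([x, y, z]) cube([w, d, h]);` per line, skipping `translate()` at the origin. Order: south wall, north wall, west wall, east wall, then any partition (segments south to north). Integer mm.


cube([5000, 100, 2800]);
translate([0, 3400, 0]) cube([5000, 100, 2800]);
translate([0, 100, 0]) cube([100, 3300, 2800]);
translate([4900, 100, 0]) cube([100, 3300, 2800]);
translate([2500, 100, 0]) cube([100, 1000, 2800]);
translate([2500, 2100, 0]) cube([100, 1300, 2800]);


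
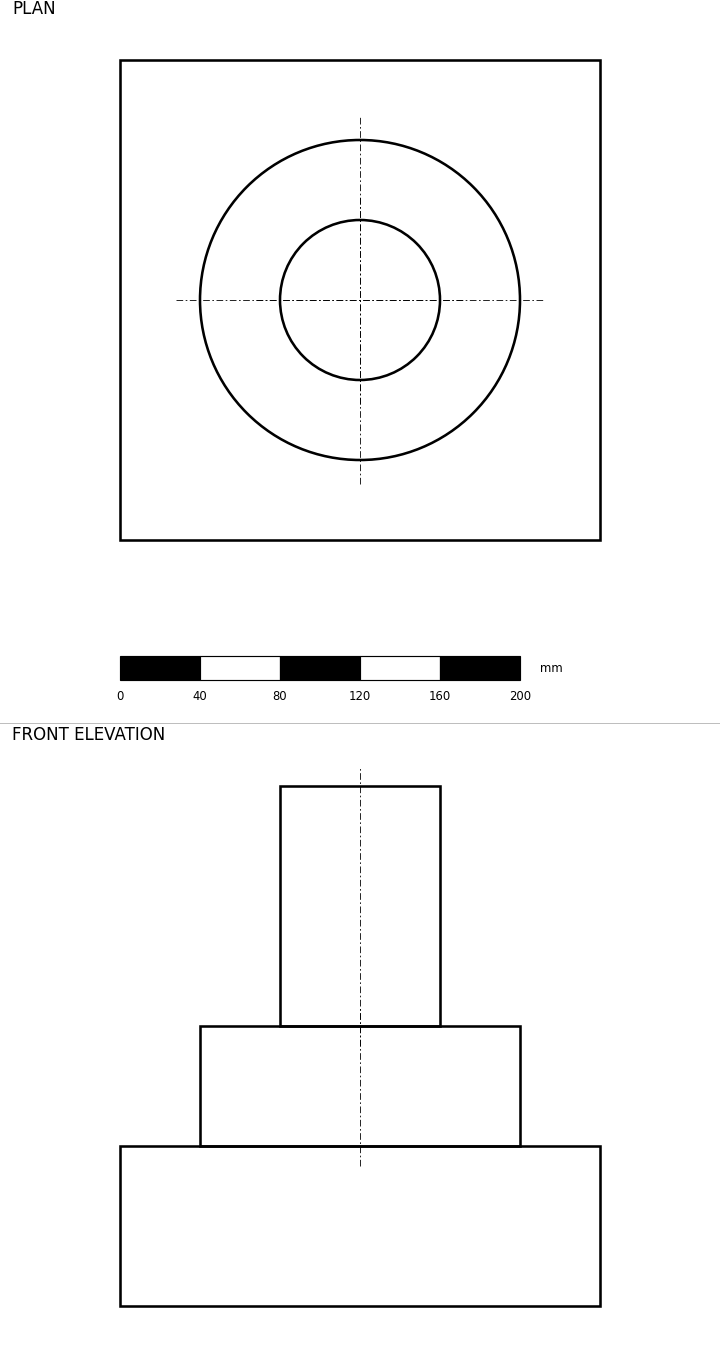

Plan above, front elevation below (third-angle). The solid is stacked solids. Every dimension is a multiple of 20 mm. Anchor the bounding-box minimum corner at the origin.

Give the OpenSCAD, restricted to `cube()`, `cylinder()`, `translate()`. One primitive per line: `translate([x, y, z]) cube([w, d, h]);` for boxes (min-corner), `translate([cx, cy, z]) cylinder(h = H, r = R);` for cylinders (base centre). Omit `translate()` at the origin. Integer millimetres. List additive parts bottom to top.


cube([240, 240, 80]);
translate([120, 120, 80]) cylinder(h = 60, r = 80);
translate([120, 120, 140]) cylinder(h = 120, r = 40);


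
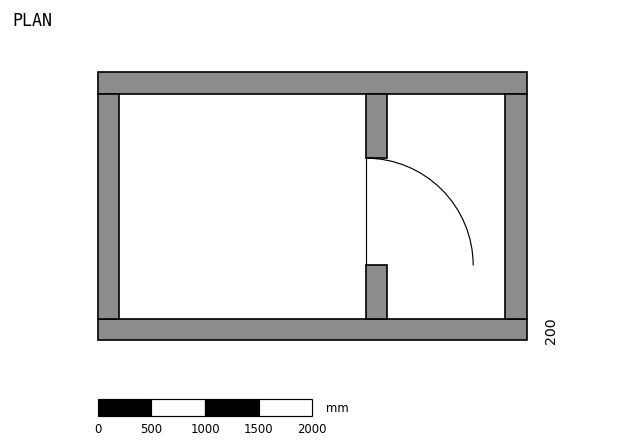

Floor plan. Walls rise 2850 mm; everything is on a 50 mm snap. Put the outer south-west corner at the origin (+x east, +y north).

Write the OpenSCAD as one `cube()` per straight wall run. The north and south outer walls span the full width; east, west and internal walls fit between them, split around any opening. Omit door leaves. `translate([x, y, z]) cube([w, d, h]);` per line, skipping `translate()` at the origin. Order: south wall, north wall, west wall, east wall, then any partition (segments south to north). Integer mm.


cube([4000, 200, 2850]);
translate([0, 2300, 0]) cube([4000, 200, 2850]);
translate([0, 200, 0]) cube([200, 2100, 2850]);
translate([3800, 200, 0]) cube([200, 2100, 2850]);
translate([2500, 200, 0]) cube([200, 500, 2850]);
translate([2500, 1700, 0]) cube([200, 600, 2850]);
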